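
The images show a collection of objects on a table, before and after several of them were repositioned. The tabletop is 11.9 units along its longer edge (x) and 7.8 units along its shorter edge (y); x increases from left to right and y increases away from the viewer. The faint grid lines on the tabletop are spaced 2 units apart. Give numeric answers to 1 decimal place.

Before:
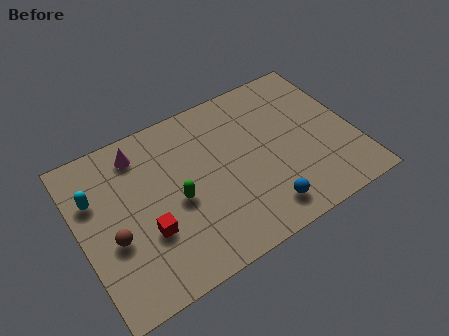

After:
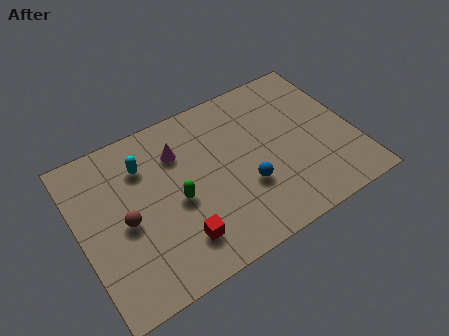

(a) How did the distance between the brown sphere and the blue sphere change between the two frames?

-1.3

The distance was about 6.5 in the first image and 5.2 in the second, so they moved 1.3 units closer together.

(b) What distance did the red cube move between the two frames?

1.6

The red cube was near (2.7, 2.7) before and (3.9, 1.7) after, so it travelled √(1.2² + 1.0²) ≈ 1.6 units.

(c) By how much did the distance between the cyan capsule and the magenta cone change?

-0.9

The distance was about 2.4 in the first image and 1.5 in the second, so they moved 0.9 units closer together.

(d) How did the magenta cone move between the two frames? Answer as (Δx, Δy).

(1.6, -0.8)

From the two frames, the magenta cone sits at roughly (2.9, 6.5) before and (4.5, 5.7) after.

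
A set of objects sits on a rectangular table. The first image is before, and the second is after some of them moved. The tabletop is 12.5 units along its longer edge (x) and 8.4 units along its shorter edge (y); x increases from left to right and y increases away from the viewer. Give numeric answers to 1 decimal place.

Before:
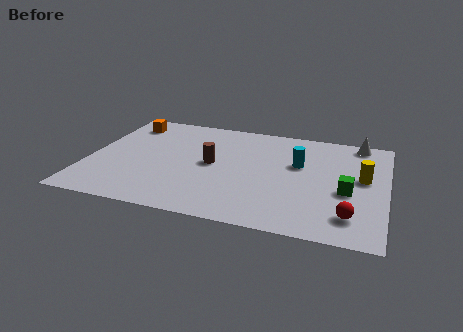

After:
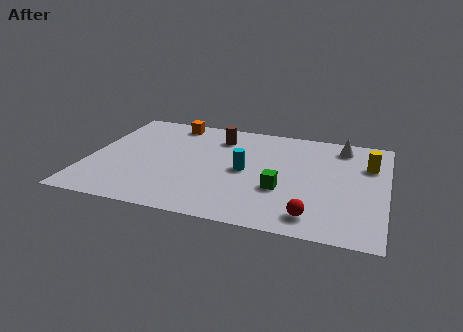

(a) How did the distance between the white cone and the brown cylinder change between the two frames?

-1.6

The distance was about 6.8 in the first image and 5.2 in the second, so they moved 1.6 units closer together.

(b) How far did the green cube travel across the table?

2.7

The green cube moved from about (10.9, 3.5) to (8.2, 3.0), a distance of √(2.7² + 0.5²) ≈ 2.7.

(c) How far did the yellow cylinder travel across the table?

1.1

From (11.5, 4.7) to (11.7, 5.8), the yellow cylinder covered √(0.2² + 1.1²) ≈ 1.1 units.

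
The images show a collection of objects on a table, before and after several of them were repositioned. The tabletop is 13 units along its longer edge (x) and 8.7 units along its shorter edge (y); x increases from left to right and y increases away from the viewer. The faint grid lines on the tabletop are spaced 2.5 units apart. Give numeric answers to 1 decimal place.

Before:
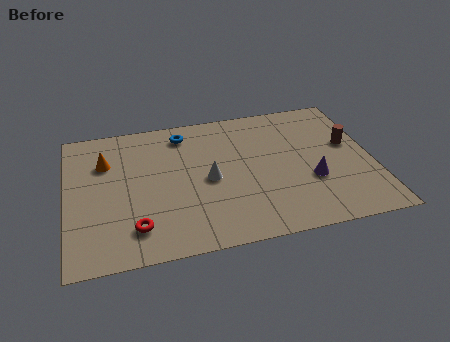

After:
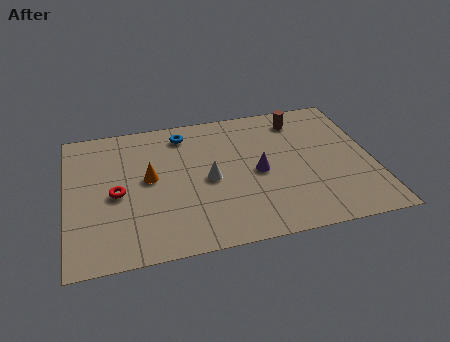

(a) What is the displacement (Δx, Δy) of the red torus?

(-0.7, 2.2)

From the two frames, the red torus sits at roughly (2.8, 1.8) before and (2.1, 4.0) after.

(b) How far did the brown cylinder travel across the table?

2.9

From (12.1, 5.1) to (10.1, 7.2), the brown cylinder covered √(2.0² + 2.1²) ≈ 2.9 units.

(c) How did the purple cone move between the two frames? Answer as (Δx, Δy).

(-2.2, 1.0)

The purple cone was at about (10.3, 3.1) and moved to about (8.1, 4.1).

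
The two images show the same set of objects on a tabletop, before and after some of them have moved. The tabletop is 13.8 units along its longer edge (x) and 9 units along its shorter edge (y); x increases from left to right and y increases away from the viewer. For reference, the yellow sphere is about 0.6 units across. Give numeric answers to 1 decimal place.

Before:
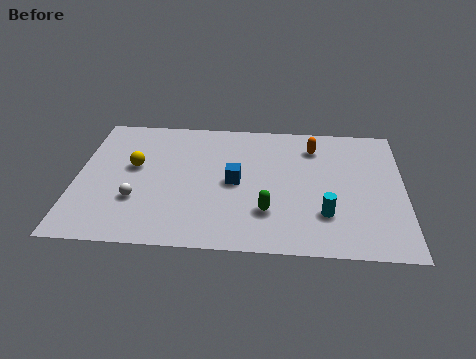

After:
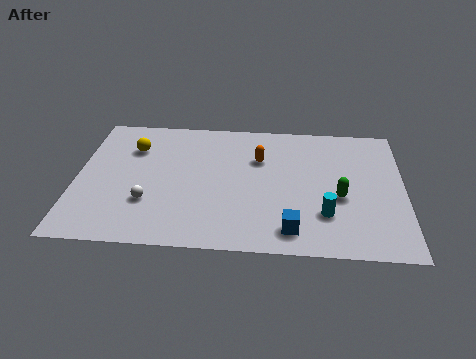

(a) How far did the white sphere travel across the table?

0.5

From (2.6, 2.9) to (3.1, 2.8), the white sphere covered √(0.5² + 0.1²) ≈ 0.5 units.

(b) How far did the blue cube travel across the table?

3.8

From (6.7, 4.4) to (9.1, 1.4), the blue cube covered √(2.4² + 3.0²) ≈ 3.8 units.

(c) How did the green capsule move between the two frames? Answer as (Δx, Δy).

(3.0, 1.2)

The green capsule was at about (8.1, 2.5) and moved to about (11.1, 3.7).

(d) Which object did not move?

the cyan cylinder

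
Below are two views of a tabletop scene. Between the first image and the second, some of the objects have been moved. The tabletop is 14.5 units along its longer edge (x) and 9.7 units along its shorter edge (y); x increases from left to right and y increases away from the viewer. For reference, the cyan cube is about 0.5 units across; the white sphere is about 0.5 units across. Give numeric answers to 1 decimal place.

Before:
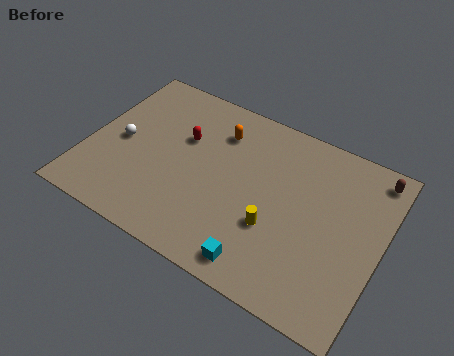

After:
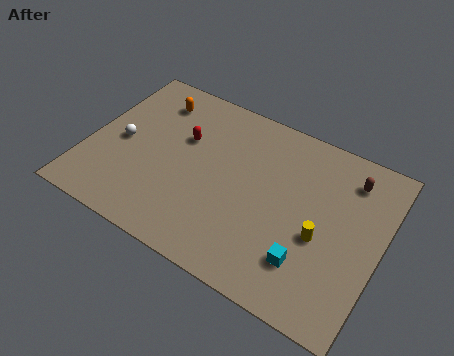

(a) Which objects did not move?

the white sphere and the red capsule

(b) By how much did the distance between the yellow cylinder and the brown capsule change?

-2.7

Before: roughly 6.6 units apart; after: 3.9. That's 2.7 units closer together.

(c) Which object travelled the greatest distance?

the orange capsule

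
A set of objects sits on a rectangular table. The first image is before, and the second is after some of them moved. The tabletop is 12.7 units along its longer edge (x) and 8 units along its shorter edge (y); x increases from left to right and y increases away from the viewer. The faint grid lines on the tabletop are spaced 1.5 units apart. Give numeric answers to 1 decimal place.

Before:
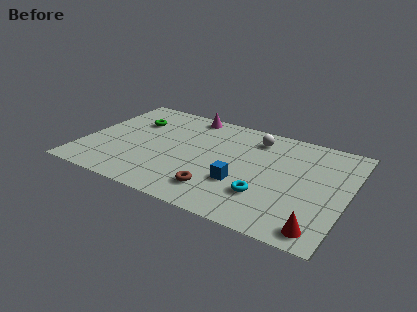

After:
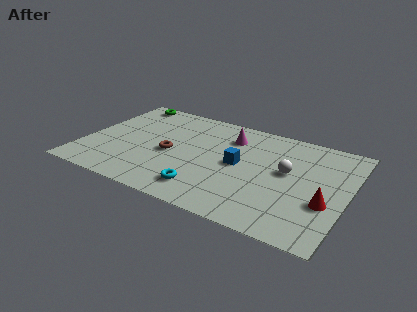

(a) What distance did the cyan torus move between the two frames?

2.9

The cyan torus was near (9.0, 2.3) before and (6.2, 1.5) after, so it travelled √(2.8² + 0.8²) ≈ 2.9 units.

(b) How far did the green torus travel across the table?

1.7

The green torus was near (2.1, 5.6) before and (1.4, 7.2) after, so it travelled √(0.7² + 1.6²) ≈ 1.7 units.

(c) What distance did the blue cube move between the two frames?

1.4

From (7.8, 2.7) to (7.5, 4.1), the blue cube covered √(0.3² + 1.4²) ≈ 1.4 units.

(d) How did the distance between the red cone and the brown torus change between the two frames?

+2.7

Before: roughly 4.9 units apart; after: 7.6. That's 2.7 units further apart.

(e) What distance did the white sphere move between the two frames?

2.7

From (8.0, 6.5) to (9.8, 4.5), the white sphere covered √(1.8² + 2.0²) ≈ 2.7 units.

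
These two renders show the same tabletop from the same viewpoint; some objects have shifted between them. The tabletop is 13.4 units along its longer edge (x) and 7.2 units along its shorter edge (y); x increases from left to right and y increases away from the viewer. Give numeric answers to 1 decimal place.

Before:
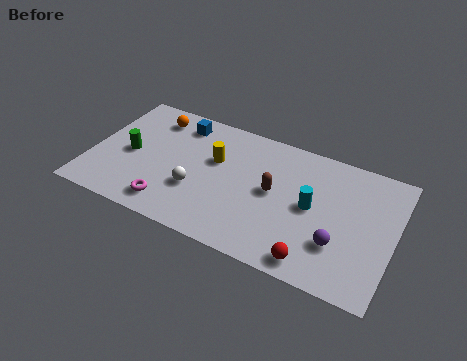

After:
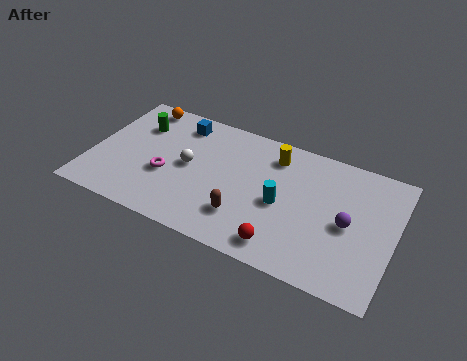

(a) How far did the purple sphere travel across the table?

1.2

From (11.1, 2.2) to (11.4, 3.4), the purple sphere covered √(0.3² + 1.2²) ≈ 1.2 units.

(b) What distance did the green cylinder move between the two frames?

1.8

The green cylinder moved from about (1.7, 3.4) to (1.8, 5.2), a distance of √(0.1² + 1.8²) ≈ 1.8.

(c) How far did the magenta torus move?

1.6

From (3.8, 1.2) to (3.4, 2.8), the magenta torus covered √(0.4² + 1.6²) ≈ 1.6 units.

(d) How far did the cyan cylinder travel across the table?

1.4

From (9.8, 3.7) to (8.5, 3.3), the cyan cylinder covered √(1.3² + 0.4²) ≈ 1.4 units.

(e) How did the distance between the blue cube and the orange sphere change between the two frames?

+0.7

The distance was about 1.2 in the first image and 1.9 in the second, so they moved 0.7 units further apart.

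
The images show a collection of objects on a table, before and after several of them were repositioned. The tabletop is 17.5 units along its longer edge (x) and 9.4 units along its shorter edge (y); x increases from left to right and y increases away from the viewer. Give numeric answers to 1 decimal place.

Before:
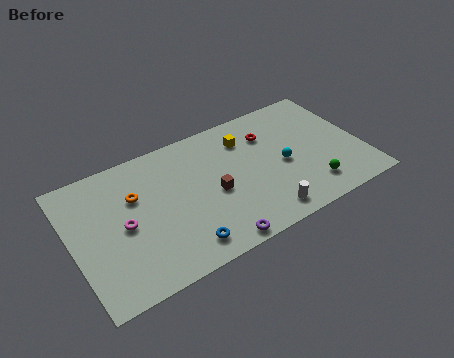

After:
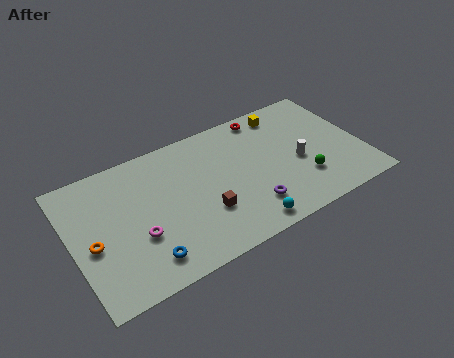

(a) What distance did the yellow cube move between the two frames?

2.8

The yellow cube was near (10.8, 7.2) before and (13.4, 8.1) after, so it travelled √(2.6² + 0.9²) ≈ 2.8 units.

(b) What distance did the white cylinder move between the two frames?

3.8

The white cylinder was near (11.0, 1.3) before and (13.6, 4.1) after, so it travelled √(2.6² + 2.8²) ≈ 3.8 units.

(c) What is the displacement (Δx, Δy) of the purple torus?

(2.4, 1.4)

The purple torus was at about (7.9, 0.8) and moved to about (10.3, 2.2).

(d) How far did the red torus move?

1.5

From (12.2, 6.9) to (12.2, 8.4), the red torus covered √(0.0² + 1.5²) ≈ 1.5 units.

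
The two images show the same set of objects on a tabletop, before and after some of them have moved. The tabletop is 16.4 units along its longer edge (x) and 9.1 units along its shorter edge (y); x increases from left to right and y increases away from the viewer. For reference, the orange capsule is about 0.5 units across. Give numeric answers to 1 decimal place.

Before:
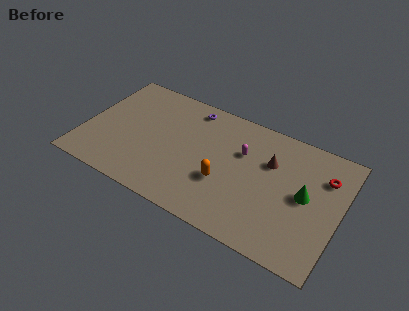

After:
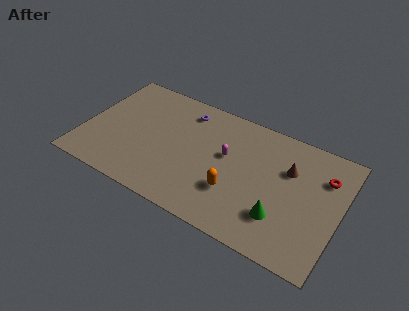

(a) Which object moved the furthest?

the green cone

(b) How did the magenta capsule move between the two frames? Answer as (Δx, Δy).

(-0.9, -0.7)

The magenta capsule was at about (10.0, 6.0) and moved to about (9.1, 5.3).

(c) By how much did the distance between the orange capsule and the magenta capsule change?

-0.3

Before: roughly 2.8 units apart; after: 2.5. That's 0.3 units closer together.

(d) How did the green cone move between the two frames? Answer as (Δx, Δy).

(-1.3, -2.2)

The green cone started near (14.2, 4.7) and ended near (12.9, 2.5).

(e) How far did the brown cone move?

1.2

The brown cone was near (11.8, 6.1) before and (13.0, 6.1) after, so it travelled √(1.2² + 0.0²) ≈ 1.2 units.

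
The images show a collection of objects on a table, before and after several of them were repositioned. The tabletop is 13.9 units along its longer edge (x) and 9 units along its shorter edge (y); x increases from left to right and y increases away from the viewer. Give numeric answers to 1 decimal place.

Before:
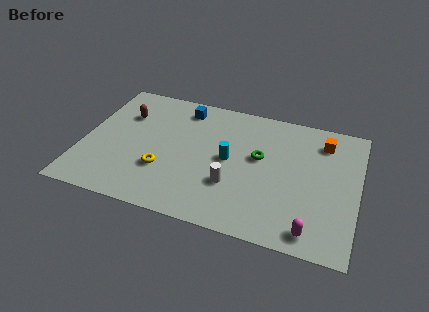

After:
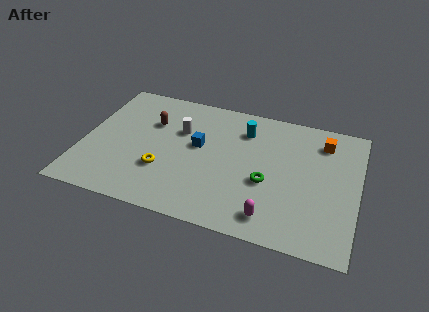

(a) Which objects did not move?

the orange cube and the yellow torus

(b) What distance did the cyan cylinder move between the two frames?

2.4

The cyan cylinder moved from about (7.4, 4.6) to (8.0, 6.9), a distance of √(0.6² + 2.3²) ≈ 2.4.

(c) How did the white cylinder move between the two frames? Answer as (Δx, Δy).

(-2.9, 3.0)

From the two frames, the white cylinder sits at roughly (7.7, 2.9) before and (4.8, 5.9) after.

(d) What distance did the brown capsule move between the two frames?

1.4

The brown capsule was near (1.9, 6.3) before and (3.3, 6.1) after, so it travelled √(1.4² + 0.2²) ≈ 1.4 units.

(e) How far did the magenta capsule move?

2.0

The magenta capsule was near (11.8, 1.1) before and (9.8, 1.4) after, so it travelled √(2.0² + 0.3²) ≈ 2.0 units.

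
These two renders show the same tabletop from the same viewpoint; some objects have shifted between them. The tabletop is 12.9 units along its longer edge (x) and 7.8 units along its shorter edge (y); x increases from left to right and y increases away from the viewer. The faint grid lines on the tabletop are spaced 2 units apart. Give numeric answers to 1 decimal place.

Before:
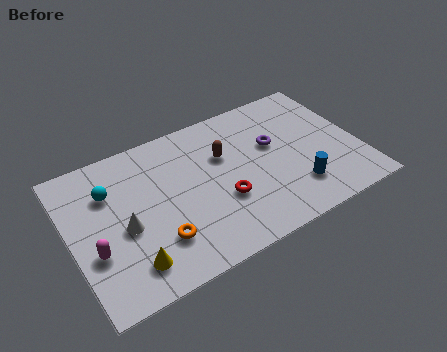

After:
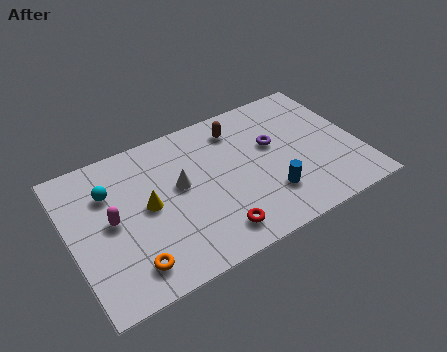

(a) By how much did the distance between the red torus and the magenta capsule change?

-0.7

Before: roughly 5.7 units apart; after: 5.0. That's 0.7 units closer together.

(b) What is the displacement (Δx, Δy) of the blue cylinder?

(-1.2, 0.2)

From the two frames, the blue cylinder sits at roughly (9.8, 1.9) before and (8.6, 2.1) after.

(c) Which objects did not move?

the purple torus and the cyan sphere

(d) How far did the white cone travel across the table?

2.8

From (2.3, 3.4) to (4.9, 4.4), the white cone covered √(2.6² + 1.0²) ≈ 2.8 units.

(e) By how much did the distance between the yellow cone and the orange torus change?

+1.4

They were about 1.4 units apart before and 2.8 after — 1.4 units further apart.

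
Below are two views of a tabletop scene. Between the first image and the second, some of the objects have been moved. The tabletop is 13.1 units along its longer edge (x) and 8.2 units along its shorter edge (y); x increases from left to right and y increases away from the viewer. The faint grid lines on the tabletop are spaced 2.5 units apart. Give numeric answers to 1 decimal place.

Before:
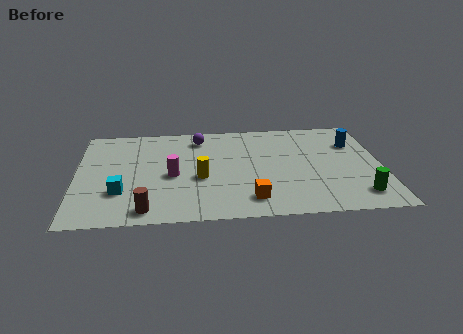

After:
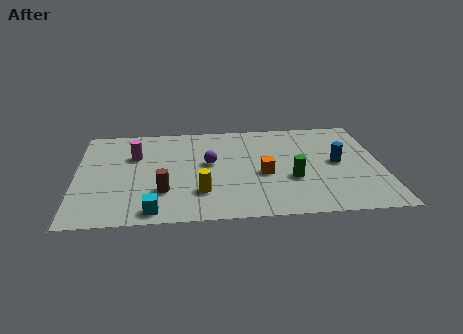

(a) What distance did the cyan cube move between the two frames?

2.1

The cyan cube moved from about (1.9, 2.5) to (3.3, 0.9), a distance of √(1.4² + 1.6²) ≈ 2.1.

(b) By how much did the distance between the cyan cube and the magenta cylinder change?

+2.2

They were about 2.5 units apart before and 4.7 after — 2.2 units further apart.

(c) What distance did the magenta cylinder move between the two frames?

2.4

From (4.1, 3.7) to (2.5, 5.5), the magenta cylinder covered √(1.6² + 1.8²) ≈ 2.4 units.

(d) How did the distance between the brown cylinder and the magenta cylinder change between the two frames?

+0.4

Before: roughly 2.9 units apart; after: 3.3. That's 0.4 units further apart.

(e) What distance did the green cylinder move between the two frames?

3.2

From (12.0, 1.5) to (9.2, 3.0), the green cylinder covered √(2.8² + 1.5²) ≈ 3.2 units.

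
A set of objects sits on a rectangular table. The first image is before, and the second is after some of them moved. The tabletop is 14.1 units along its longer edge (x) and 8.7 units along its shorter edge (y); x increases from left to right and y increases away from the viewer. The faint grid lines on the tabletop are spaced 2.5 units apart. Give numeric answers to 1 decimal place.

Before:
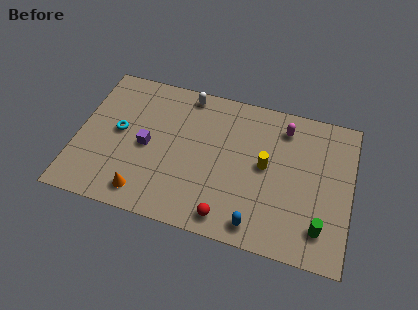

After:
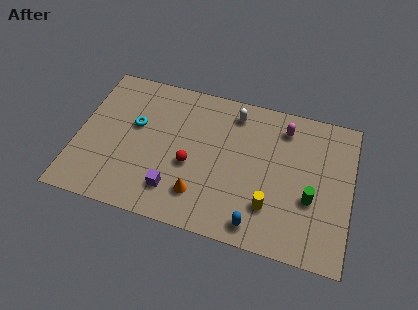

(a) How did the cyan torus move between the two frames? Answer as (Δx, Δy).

(0.8, 0.6)

From the two frames, the cyan torus sits at roughly (2.1, 4.6) before and (2.9, 5.2) after.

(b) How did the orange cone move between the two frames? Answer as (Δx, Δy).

(2.8, 0.7)

The orange cone was at about (3.7, 1.3) and moved to about (6.5, 2.0).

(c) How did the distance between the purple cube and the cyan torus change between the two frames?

+2.4

They were about 1.6 units apart before and 4.0 after — 2.4 units further apart.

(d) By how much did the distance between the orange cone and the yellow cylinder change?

-3.2

Before: roughly 6.8 units apart; after: 3.6. That's 3.2 units closer together.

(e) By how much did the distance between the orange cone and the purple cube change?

-1.5

Before: roughly 2.8 units apart; after: 1.3. That's 1.5 units closer together.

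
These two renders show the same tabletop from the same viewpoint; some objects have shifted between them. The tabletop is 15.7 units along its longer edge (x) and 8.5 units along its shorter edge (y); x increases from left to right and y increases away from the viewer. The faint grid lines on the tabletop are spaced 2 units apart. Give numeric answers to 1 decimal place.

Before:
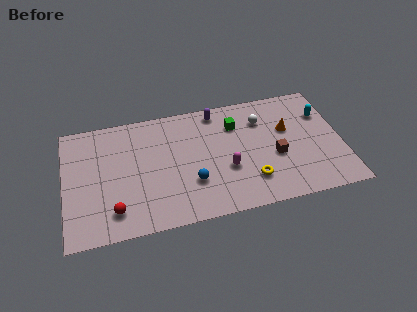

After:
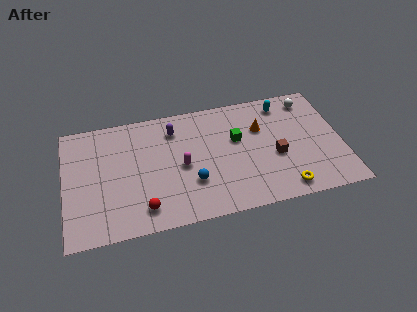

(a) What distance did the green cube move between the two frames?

1.1

The green cube was near (9.8, 6.3) before and (9.8, 5.2) after, so it travelled √(0.0² + 1.1²) ≈ 1.1 units.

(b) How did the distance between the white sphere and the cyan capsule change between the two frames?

-2.0

They were about 3.5 units apart before and 1.5 after — 2.0 units closer together.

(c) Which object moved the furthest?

the white sphere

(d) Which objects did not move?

the blue sphere and the brown cube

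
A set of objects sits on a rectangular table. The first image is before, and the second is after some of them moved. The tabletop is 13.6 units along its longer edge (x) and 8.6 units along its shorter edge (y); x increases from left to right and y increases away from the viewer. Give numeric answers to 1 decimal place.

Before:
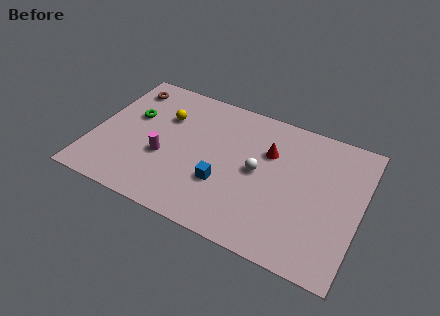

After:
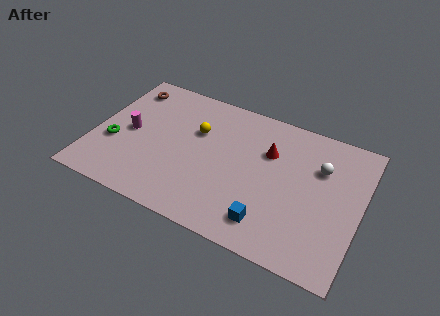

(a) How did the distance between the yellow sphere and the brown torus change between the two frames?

+1.7

Before: roughly 2.5 units apart; after: 4.2. That's 1.7 units further apart.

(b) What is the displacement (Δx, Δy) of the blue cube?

(2.5, -1.3)

The blue cube started near (6.8, 2.9) and ended near (9.3, 1.6).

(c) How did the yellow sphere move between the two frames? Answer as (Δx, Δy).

(1.7, -0.3)

The yellow sphere started near (3.4, 5.9) and ended near (5.1, 5.6).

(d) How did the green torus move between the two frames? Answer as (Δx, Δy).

(-0.7, -2.1)

From the two frames, the green torus sits at roughly (1.8, 5.3) before and (1.1, 3.2) after.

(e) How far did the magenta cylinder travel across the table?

2.1

From (3.7, 3.3) to (1.8, 4.2), the magenta cylinder covered √(1.9² + 0.9²) ≈ 2.1 units.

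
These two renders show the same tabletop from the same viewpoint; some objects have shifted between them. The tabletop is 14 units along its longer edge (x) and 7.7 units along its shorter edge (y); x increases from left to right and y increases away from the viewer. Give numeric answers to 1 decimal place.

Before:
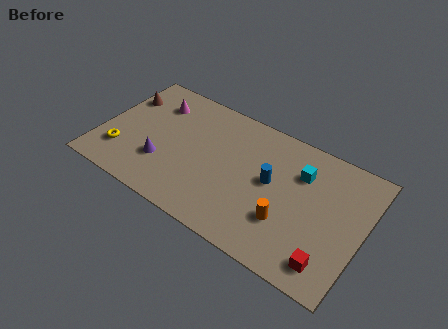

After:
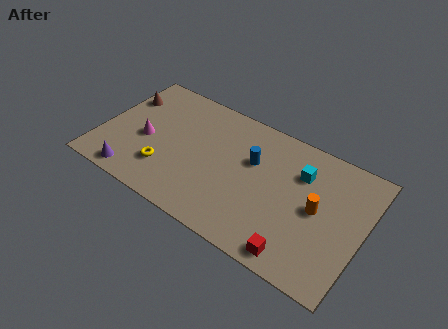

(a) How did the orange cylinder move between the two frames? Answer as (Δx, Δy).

(1.4, 1.5)

The orange cylinder started near (10.2, 2.4) and ended near (11.6, 3.9).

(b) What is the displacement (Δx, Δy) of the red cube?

(-1.6, -0.4)

The red cube was at about (12.6, 1.3) and moved to about (11.0, 0.9).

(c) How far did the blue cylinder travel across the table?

1.3

The blue cylinder was near (9.1, 4.2) before and (8.0, 4.9) after, so it travelled √(1.1² + 0.7²) ≈ 1.3 units.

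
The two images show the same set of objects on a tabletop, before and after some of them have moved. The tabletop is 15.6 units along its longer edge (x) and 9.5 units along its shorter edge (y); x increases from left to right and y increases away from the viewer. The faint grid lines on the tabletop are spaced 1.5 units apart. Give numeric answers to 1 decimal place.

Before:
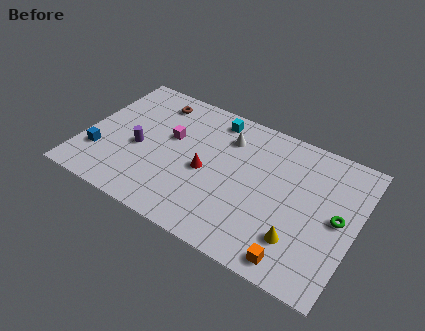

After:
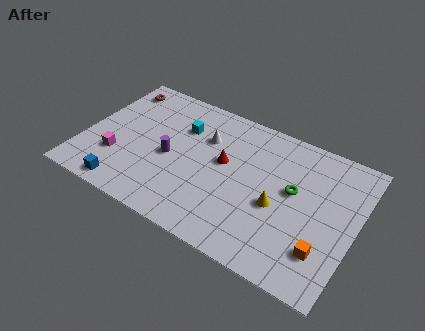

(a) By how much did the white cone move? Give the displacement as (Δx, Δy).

(-1.2, -0.6)

The white cone started near (7.9, 7.2) and ended near (6.7, 6.6).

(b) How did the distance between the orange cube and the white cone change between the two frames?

+0.7

The distance was about 7.8 in the first image and 8.5 in the second, so they moved 0.7 units further apart.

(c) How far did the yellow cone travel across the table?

2.1

The yellow cone moved from about (12.7, 2.4) to (11.3, 4.0), a distance of √(1.4² + 1.6²) ≈ 2.1.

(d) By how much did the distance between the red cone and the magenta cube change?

+3.7

The distance was about 2.7 in the first image and 6.4 in the second, so they moved 3.7 units further apart.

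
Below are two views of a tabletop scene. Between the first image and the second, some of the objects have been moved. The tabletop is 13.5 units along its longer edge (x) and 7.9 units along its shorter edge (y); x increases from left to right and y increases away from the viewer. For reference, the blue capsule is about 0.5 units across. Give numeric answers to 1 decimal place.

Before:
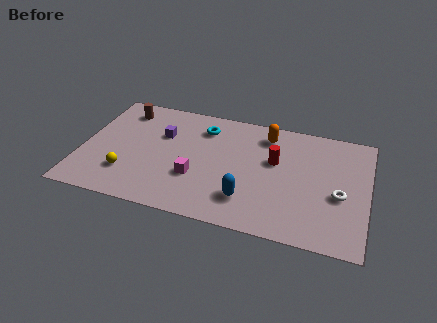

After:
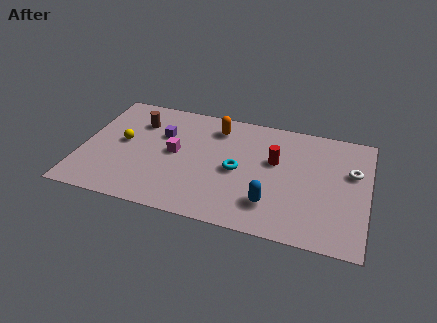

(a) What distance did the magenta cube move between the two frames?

1.8

From (5.5, 2.7) to (4.4, 4.1), the magenta cube covered √(1.1² + 1.4²) ≈ 1.8 units.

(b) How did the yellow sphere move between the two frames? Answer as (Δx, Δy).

(-0.4, 2.1)

From the two frames, the yellow sphere sits at roughly (2.3, 2.1) before and (1.9, 4.2) after.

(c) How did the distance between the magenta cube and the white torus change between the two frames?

+1.6

They were about 6.7 units apart before and 8.3 after — 1.6 units further apart.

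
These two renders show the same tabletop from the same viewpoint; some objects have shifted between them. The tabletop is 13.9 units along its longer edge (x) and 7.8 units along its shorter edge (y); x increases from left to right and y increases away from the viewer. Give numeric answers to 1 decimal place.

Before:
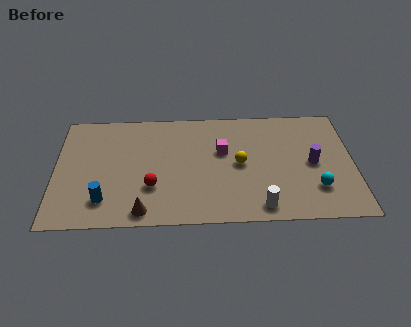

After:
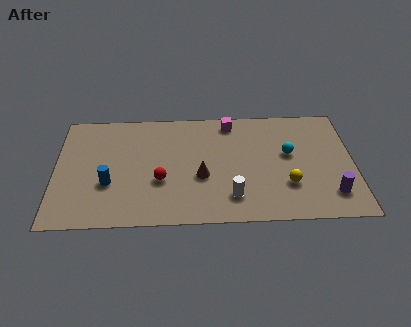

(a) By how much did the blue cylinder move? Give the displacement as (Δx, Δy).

(0.2, 1.1)

From the two frames, the blue cylinder sits at roughly (2.3, 1.7) before and (2.5, 2.8) after.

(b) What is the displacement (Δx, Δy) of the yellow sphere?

(2.2, -1.5)

The yellow sphere started near (8.6, 3.9) and ended near (10.8, 2.4).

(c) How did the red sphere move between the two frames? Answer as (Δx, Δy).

(0.4, 0.4)

The red sphere was at about (4.5, 2.5) and moved to about (4.9, 2.9).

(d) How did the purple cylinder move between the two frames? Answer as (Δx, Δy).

(0.8, -2.1)

The purple cylinder started near (12.0, 3.8) and ended near (12.8, 1.7).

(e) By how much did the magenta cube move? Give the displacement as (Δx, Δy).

(0.4, 2.0)

The magenta cube was at about (7.8, 4.8) and moved to about (8.2, 6.8).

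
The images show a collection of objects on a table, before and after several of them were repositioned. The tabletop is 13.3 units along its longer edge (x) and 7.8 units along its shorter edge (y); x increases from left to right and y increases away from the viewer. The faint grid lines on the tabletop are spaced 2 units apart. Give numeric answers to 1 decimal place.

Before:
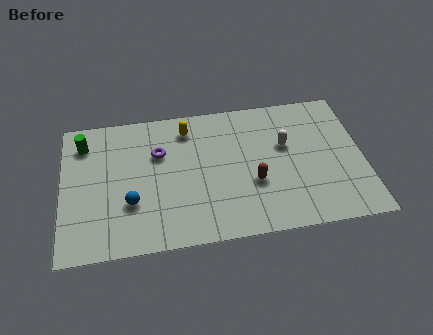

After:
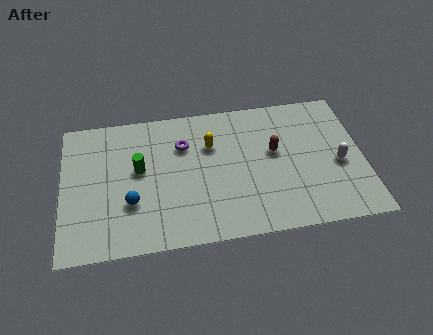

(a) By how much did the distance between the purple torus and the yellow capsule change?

-0.6

They were about 1.8 units apart before and 1.2 after — 0.6 units closer together.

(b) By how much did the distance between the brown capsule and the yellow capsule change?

-1.6

They were about 4.5 units apart before and 2.9 after — 1.6 units closer together.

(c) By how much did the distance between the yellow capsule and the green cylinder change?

-1.3

Before: roughly 4.6 units apart; after: 3.3. That's 1.3 units closer together.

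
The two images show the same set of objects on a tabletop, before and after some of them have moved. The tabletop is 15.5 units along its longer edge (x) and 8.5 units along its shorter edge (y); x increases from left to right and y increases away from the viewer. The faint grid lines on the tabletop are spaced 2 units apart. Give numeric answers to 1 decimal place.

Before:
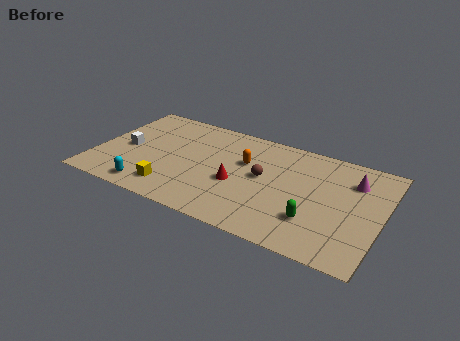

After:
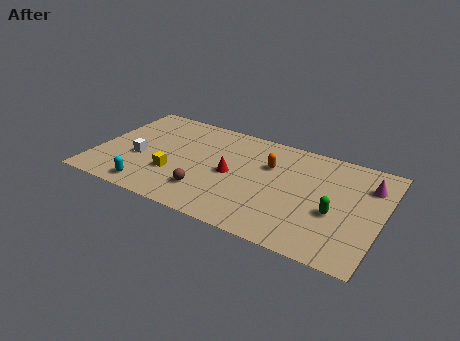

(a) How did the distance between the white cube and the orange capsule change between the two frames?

+0.7

They were about 6.6 units apart before and 7.3 after — 0.7 units further apart.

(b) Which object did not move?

the cyan capsule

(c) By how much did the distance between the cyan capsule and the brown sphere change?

-3.6

Before: roughly 6.8 units apart; after: 3.2. That's 3.6 units closer together.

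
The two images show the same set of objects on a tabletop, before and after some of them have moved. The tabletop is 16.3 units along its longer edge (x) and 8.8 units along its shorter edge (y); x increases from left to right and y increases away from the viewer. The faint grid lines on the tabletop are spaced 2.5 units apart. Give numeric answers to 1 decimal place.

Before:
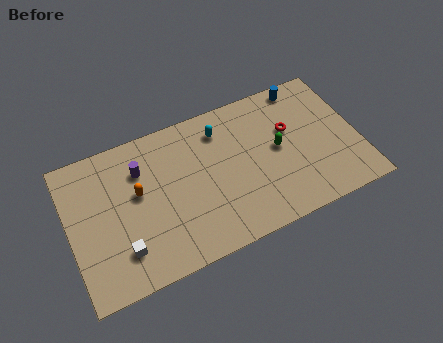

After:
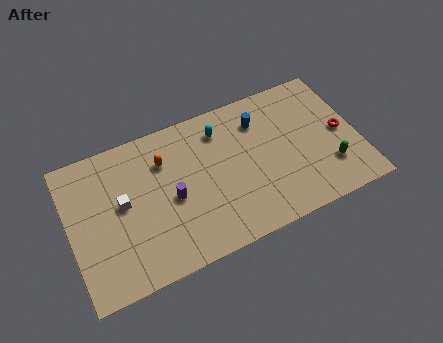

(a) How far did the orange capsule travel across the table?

2.1

From (3.9, 5.1) to (5.5, 6.4), the orange capsule covered √(1.6² + 1.3²) ≈ 2.1 units.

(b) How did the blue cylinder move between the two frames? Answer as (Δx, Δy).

(-2.7, -1.2)

The blue cylinder started near (13.7, 7.9) and ended near (11.0, 6.7).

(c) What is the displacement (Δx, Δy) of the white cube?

(0.3, 2.7)

The white cube was at about (2.7, 2.1) and moved to about (3.0, 4.8).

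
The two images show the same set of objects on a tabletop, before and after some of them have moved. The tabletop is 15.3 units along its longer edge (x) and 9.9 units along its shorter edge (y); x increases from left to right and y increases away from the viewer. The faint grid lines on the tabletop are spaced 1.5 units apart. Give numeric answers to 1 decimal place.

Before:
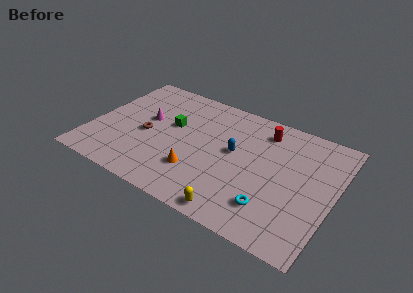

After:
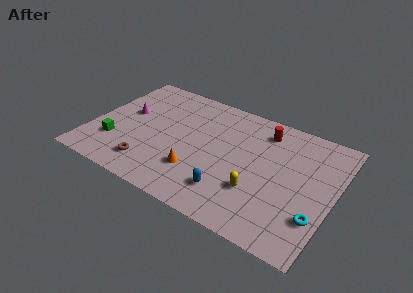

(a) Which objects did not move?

the orange cone and the red cylinder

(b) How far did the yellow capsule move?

2.4

The yellow capsule was near (9.8, 0.9) before and (10.8, 3.1) after, so it travelled √(1.0² + 2.2²) ≈ 2.4 units.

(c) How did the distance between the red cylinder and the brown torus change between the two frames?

+1.0

The distance was about 7.9 in the first image and 8.9 in the second, so they moved 1.0 units further apart.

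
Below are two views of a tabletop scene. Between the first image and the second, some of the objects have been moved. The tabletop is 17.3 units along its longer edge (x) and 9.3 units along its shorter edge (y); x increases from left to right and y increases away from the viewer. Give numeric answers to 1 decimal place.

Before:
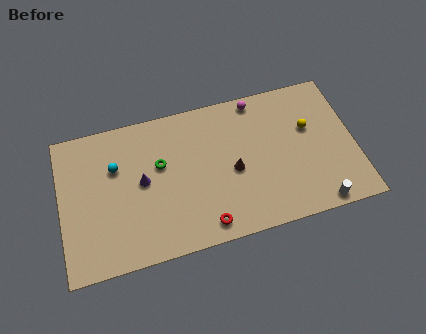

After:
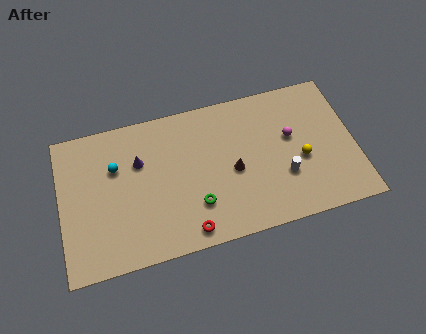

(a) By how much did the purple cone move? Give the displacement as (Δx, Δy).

(-0.1, 1.3)

From the two frames, the purple cone sits at roughly (4.8, 4.9) before and (4.7, 6.2) after.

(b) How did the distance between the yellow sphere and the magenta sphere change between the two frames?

-2.2

The distance was about 3.9 in the first image and 1.7 in the second, so they moved 2.2 units closer together.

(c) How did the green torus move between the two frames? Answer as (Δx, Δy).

(1.9, -3.1)

From the two frames, the green torus sits at roughly (5.9, 5.7) before and (7.8, 2.6) after.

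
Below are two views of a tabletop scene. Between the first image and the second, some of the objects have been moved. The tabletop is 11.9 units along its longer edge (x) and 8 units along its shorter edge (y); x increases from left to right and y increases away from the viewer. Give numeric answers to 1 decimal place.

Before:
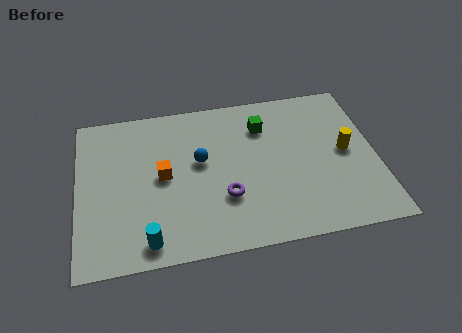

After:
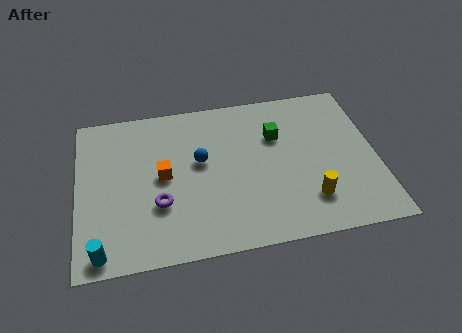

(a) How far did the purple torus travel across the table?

2.6

The purple torus moved from about (5.8, 2.6) to (3.2, 2.7), a distance of √(2.6² + 0.1²) ≈ 2.6.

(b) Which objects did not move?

the blue sphere and the orange cube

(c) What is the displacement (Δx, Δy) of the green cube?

(0.5, -0.6)

From the two frames, the green cube sits at roughly (7.5, 6.0) before and (8.0, 5.4) after.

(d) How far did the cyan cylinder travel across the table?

1.8

The cyan cylinder was near (2.7, 1.0) before and (0.9, 0.8) after, so it travelled √(1.8² + 0.2²) ≈ 1.8 units.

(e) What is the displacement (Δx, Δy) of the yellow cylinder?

(-1.6, -2.2)

The yellow cylinder was at about (10.7, 4.1) and moved to about (9.1, 1.9).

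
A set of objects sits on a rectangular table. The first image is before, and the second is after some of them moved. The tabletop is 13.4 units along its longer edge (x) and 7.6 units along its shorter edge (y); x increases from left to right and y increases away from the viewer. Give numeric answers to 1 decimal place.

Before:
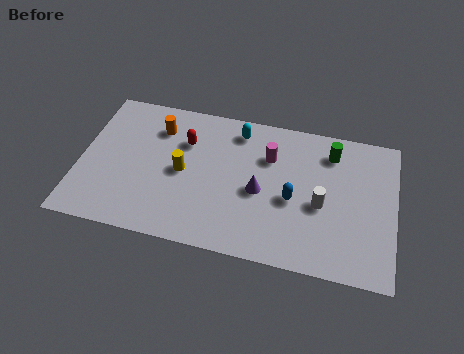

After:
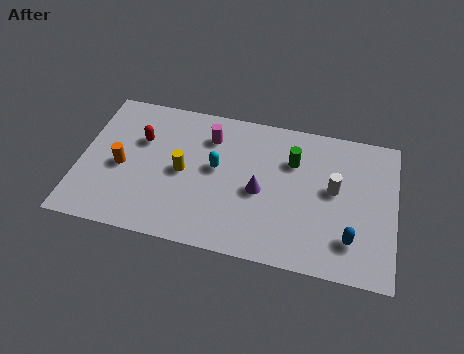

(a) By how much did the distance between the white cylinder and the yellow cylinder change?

+0.5

They were about 5.9 units apart before and 6.4 after — 0.5 units further apart.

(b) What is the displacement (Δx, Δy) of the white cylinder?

(0.5, 0.9)

The white cylinder started near (10.3, 3.3) and ended near (10.8, 4.2).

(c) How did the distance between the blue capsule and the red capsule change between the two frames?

+4.5

Before: roughly 5.1 units apart; after: 9.6. That's 4.5 units further apart.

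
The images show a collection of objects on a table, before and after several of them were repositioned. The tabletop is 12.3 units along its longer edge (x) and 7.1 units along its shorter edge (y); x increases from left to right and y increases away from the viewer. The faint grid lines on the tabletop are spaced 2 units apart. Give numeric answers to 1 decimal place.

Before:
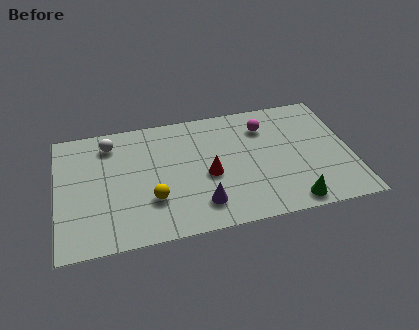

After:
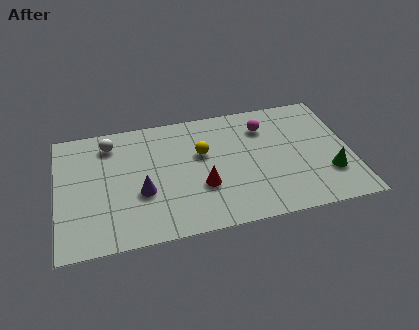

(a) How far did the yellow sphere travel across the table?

3.1

From (3.9, 2.2) to (6.1, 4.4), the yellow sphere covered √(2.2² + 2.2²) ≈ 3.1 units.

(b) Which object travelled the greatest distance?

the yellow sphere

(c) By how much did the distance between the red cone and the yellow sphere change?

-0.7

The distance was about 2.6 in the first image and 1.9 in the second, so they moved 0.7 units closer together.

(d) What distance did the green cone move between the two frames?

2.1

The green cone was near (9.6, 0.8) before and (11.3, 2.1) after, so it travelled √(1.7² + 1.3²) ≈ 2.1 units.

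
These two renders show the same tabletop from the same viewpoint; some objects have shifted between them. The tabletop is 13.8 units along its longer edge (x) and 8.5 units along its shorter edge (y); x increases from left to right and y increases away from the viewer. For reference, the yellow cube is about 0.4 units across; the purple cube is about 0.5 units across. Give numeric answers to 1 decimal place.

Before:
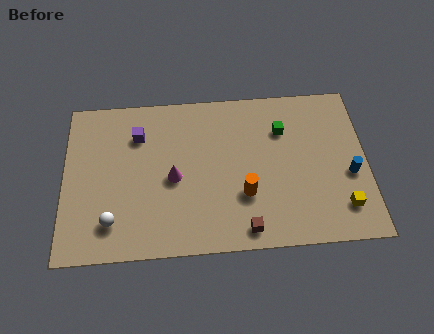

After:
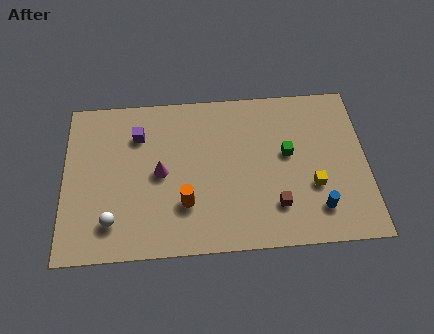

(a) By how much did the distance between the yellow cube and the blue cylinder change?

-0.5

Before: roughly 1.7 units apart; after: 1.2. That's 0.5 units closer together.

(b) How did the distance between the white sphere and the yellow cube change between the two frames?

-1.2

The distance was about 10.4 in the first image and 9.2 in the second, so they moved 1.2 units closer together.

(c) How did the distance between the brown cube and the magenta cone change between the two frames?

+1.3

Before: roughly 4.3 units apart; after: 5.6. That's 1.3 units further apart.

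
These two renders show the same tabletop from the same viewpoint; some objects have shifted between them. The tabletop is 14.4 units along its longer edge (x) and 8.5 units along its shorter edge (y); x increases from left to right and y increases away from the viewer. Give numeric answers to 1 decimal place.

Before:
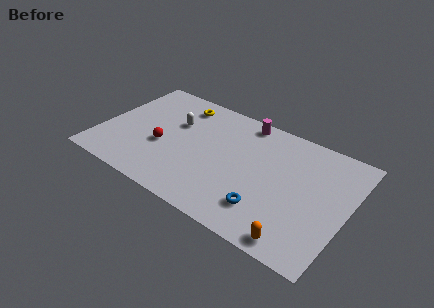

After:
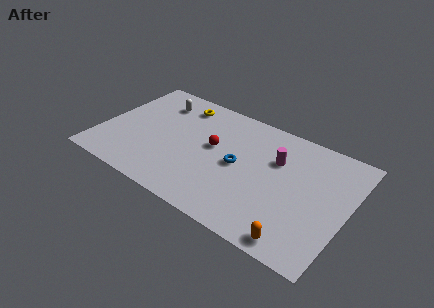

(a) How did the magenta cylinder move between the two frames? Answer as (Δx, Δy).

(2.2, -1.9)

The magenta cylinder was at about (7.9, 7.6) and moved to about (10.1, 5.7).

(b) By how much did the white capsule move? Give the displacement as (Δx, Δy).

(-1.3, 1.2)

The white capsule started near (4.1, 5.5) and ended near (2.8, 6.7).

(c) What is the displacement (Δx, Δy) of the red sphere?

(2.8, 1.4)

From the two frames, the red sphere sits at roughly (3.7, 3.4) before and (6.5, 4.8) after.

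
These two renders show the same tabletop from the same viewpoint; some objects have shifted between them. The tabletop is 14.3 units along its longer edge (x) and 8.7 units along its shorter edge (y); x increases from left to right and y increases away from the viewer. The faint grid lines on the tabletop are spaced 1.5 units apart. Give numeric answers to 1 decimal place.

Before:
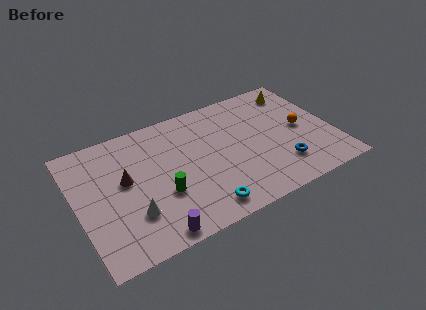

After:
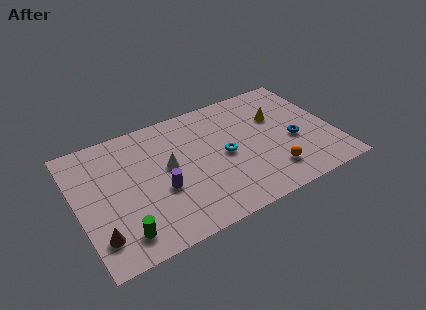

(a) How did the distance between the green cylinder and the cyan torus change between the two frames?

+3.9

They were about 2.8 units apart before and 6.7 after — 3.9 units further apart.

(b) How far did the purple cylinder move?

2.7

The purple cylinder moved from about (3.7, 0.8) to (4.5, 3.4), a distance of √(0.8² + 2.6²) ≈ 2.7.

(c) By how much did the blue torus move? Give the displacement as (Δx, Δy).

(0.9, 1.5)

The blue torus started near (11.1, 2.1) and ended near (12.0, 3.6).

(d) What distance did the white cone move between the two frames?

3.3

The white cone moved from about (2.8, 2.5) to (5.1, 4.8), a distance of √(2.3² + 2.3²) ≈ 3.3.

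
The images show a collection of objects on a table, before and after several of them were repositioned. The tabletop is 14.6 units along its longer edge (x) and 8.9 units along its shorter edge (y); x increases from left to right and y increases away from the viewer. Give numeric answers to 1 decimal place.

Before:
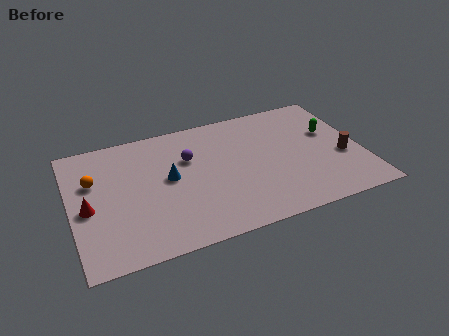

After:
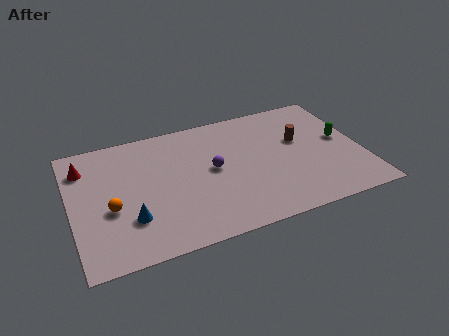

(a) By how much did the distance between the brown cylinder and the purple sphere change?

-3.4

They were about 8.0 units apart before and 4.6 after — 3.4 units closer together.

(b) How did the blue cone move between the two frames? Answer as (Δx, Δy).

(-2.1, -2.2)

The blue cone started near (4.9, 4.8) and ended near (2.8, 2.6).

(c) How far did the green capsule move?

0.9

The green capsule was near (13.2, 5.5) before and (13.7, 4.8) after, so it travelled √(0.5² + 0.7²) ≈ 0.9 units.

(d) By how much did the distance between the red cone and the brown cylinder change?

-1.9

The distance was about 12.8 in the first image and 10.9 in the second, so they moved 1.9 units closer together.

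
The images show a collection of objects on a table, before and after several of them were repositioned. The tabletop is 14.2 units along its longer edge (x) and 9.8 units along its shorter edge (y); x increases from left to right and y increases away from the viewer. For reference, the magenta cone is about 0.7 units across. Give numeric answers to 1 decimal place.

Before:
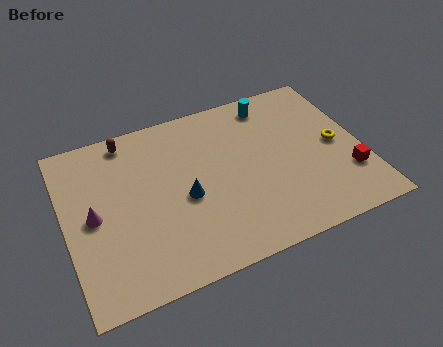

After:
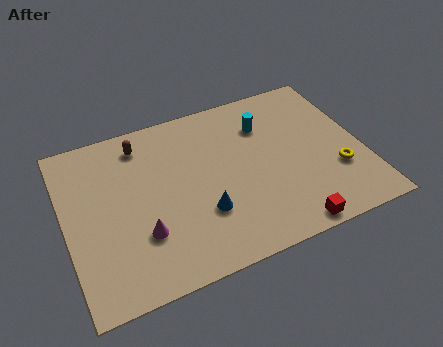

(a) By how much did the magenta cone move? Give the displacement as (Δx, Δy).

(2.1, -1.8)

From the two frames, the magenta cone sits at roughly (1.3, 4.8) before and (3.4, 3.0) after.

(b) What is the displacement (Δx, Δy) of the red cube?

(-3.2, -2.0)

From the two frames, the red cube sits at roughly (13.3, 2.8) before and (10.1, 0.8) after.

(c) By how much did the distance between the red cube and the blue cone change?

-3.4

Before: roughly 7.8 units apart; after: 4.4. That's 3.4 units closer together.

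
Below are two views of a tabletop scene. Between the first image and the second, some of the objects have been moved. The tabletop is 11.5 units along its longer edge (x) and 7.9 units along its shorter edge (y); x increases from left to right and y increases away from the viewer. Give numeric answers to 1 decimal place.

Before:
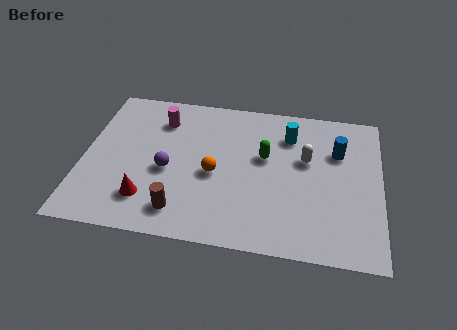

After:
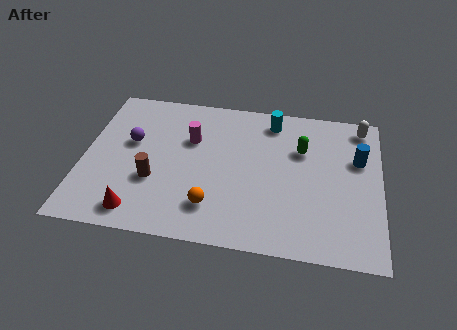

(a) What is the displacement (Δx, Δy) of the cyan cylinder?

(-0.7, 0.7)

The cyan cylinder was at about (7.9, 6.0) and moved to about (7.2, 6.7).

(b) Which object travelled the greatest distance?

the white capsule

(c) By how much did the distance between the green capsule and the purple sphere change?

+2.7

The distance was about 3.9 in the first image and 6.6 in the second, so they moved 2.7 units further apart.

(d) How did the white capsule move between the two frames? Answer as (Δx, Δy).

(2.1, 2.1)

From the two frames, the white capsule sits at roughly (8.6, 4.8) before and (10.7, 6.9) after.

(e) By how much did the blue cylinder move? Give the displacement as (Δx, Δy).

(0.8, -0.3)

From the two frames, the blue cylinder sits at roughly (9.8, 5.4) before and (10.6, 5.1) after.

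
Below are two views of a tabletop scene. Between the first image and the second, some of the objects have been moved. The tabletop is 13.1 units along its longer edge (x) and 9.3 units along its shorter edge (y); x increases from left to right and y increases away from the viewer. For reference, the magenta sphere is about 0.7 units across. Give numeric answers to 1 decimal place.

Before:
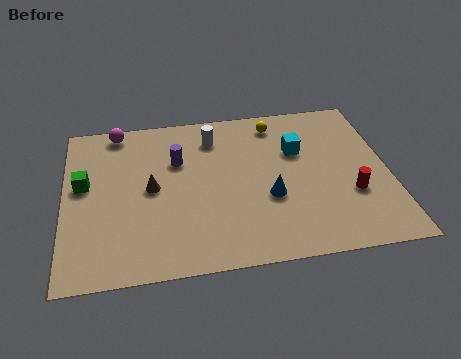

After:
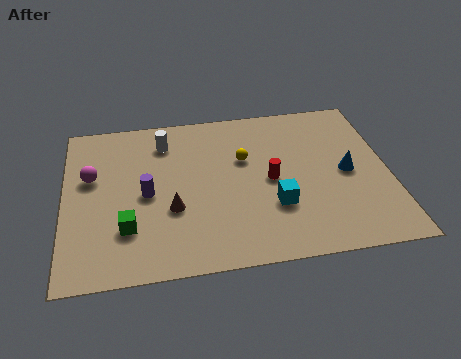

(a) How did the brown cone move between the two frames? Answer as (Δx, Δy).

(0.8, -1.3)

From the two frames, the brown cone sits at roughly (3.5, 4.7) before and (4.3, 3.4) after.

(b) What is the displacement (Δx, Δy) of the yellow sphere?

(-1.4, -2.0)

From the two frames, the yellow sphere sits at roughly (8.7, 7.9) before and (7.3, 5.9) after.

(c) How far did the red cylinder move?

3.5

The red cylinder was near (11.5, 3.2) before and (8.3, 4.5) after, so it travelled √(3.2² + 1.3²) ≈ 3.5 units.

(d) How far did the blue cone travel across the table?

3.4

The blue cone was near (8.2, 3.5) before and (11.4, 4.5) after, so it travelled √(3.2² + 1.0²) ≈ 3.4 units.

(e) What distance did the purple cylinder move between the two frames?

2.2

The purple cylinder was near (4.6, 6.2) before and (3.3, 4.4) after, so it travelled √(1.3² + 1.8²) ≈ 2.2 units.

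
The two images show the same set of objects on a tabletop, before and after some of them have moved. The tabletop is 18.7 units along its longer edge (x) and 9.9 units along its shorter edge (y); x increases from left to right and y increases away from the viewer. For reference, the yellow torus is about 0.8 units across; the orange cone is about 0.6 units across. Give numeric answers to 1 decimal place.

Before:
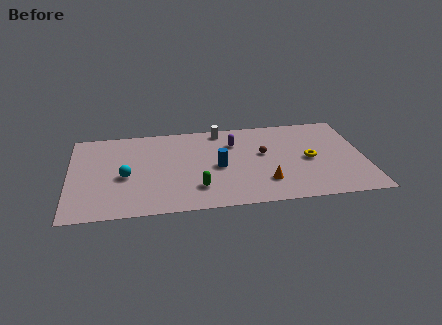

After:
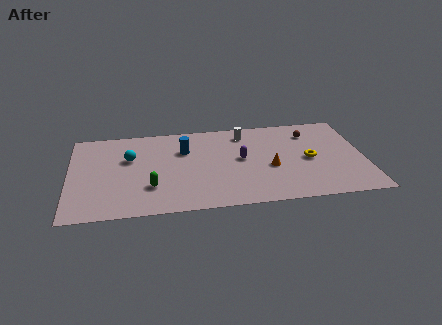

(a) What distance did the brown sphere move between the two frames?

3.7

The brown sphere moved from about (12.3, 5.7) to (15.4, 7.7), a distance of √(3.1² + 2.0²) ≈ 3.7.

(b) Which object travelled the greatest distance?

the brown sphere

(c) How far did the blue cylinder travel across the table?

3.0

The blue cylinder moved from about (9.4, 4.6) to (7.3, 6.8), a distance of √(2.1² + 2.2²) ≈ 3.0.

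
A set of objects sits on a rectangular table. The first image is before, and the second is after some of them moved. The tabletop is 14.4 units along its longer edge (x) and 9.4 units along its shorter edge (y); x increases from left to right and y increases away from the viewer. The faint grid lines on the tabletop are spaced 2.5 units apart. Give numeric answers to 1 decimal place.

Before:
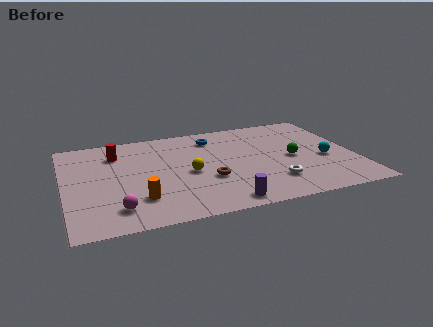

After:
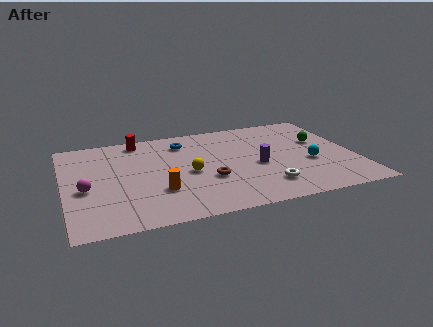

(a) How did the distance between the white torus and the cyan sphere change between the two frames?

-0.3

They were about 3.2 units apart before and 2.9 after — 0.3 units closer together.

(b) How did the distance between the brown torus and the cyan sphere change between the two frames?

-0.8

The distance was about 5.9 in the first image and 5.1 in the second, so they moved 0.8 units closer together.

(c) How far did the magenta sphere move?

2.6

From (2.4, 1.8) to (1.0, 4.0), the magenta sphere covered √(1.4² + 2.2²) ≈ 2.6 units.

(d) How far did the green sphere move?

2.1

From (11.3, 4.4) to (12.9, 5.8), the green sphere covered √(1.6² + 1.4²) ≈ 2.1 units.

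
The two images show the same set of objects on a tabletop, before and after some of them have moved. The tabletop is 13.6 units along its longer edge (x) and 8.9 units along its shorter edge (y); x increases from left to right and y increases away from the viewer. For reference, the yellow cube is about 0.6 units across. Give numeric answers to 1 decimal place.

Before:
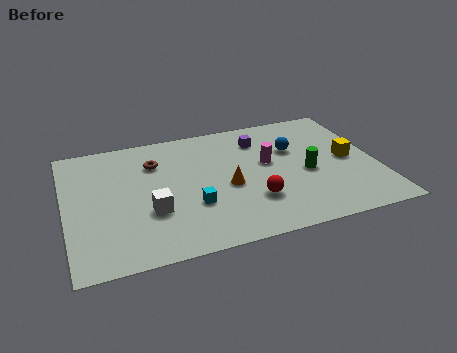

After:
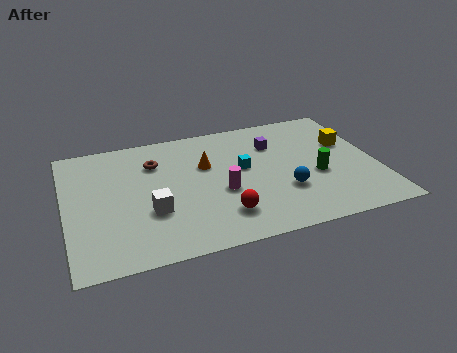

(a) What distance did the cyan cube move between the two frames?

3.1

The cyan cube moved from about (5.4, 3.0) to (7.8, 5.0), a distance of √(2.4² + 2.0²) ≈ 3.1.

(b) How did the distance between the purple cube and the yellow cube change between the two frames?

-1.2

The distance was about 4.5 in the first image and 3.3 in the second, so they moved 1.2 units closer together.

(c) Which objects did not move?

the white cube and the brown torus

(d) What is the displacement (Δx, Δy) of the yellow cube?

(0.1, 1.2)

The yellow cube started near (12.4, 4.4) and ended near (12.5, 5.6).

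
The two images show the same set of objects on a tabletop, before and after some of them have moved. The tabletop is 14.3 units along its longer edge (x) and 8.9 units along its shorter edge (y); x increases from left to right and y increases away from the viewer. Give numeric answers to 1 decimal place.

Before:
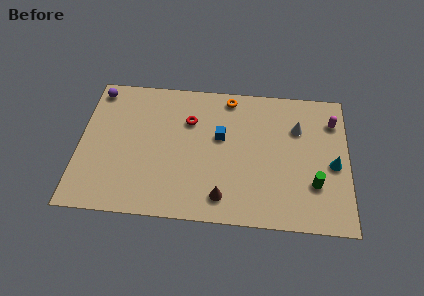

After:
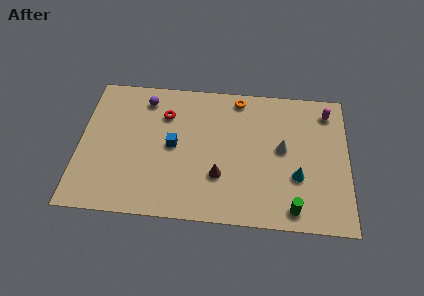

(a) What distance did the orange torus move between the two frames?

0.5

From (7.9, 7.9) to (8.4, 7.9), the orange torus covered √(0.5² + 0.0²) ≈ 0.5 units.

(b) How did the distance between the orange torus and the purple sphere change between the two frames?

-2.1

Before: roughly 7.1 units apart; after: 5.0. That's 2.1 units closer together.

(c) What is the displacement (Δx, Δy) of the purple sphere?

(2.6, -0.4)

From the two frames, the purple sphere sits at roughly (0.8, 7.8) before and (3.4, 7.4) after.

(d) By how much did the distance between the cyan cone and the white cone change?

-1.0

They were about 2.9 units apart before and 1.9 after — 1.0 units closer together.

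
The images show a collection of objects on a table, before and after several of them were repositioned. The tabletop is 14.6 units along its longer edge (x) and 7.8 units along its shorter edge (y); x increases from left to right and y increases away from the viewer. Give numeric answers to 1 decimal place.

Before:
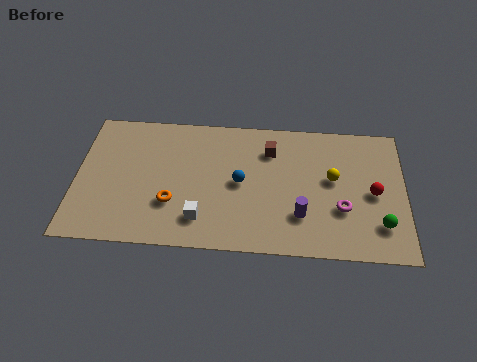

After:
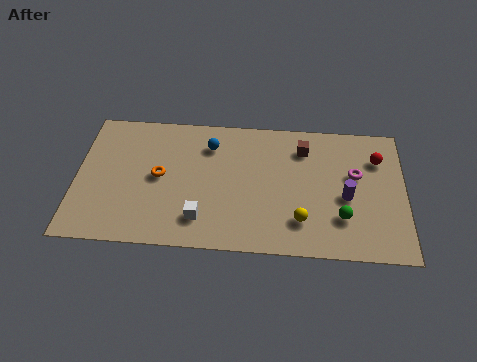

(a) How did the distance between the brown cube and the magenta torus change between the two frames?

-1.8

They were about 4.5 units apart before and 2.7 after — 1.8 units closer together.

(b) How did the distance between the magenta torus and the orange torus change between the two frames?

+1.2

They were about 7.5 units apart before and 8.7 after — 1.2 units further apart.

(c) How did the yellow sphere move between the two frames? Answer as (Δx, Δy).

(-1.4, -2.5)

The yellow sphere started near (11.4, 4.4) and ended near (10.0, 1.9).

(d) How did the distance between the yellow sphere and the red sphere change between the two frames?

+3.2

They were about 1.9 units apart before and 5.1 after — 3.2 units further apart.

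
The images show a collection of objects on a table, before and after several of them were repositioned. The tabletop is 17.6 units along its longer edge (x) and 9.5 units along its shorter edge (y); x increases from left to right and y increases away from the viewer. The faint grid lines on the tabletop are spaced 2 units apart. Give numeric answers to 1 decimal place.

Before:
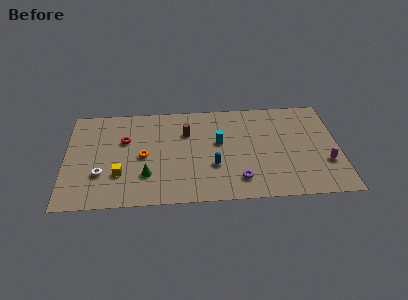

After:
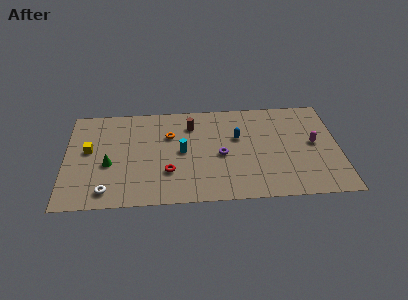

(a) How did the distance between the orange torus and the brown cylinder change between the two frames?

-1.8

Before: roughly 3.5 units apart; after: 1.7. That's 1.8 units closer together.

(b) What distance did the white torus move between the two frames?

1.6

The white torus moved from about (2.3, 3.0) to (2.7, 1.4), a distance of √(0.4² + 1.6²) ≈ 1.6.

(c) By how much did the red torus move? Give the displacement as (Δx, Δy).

(2.8, -3.2)

The red torus started near (3.8, 6.1) and ended near (6.6, 2.9).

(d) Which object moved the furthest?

the red torus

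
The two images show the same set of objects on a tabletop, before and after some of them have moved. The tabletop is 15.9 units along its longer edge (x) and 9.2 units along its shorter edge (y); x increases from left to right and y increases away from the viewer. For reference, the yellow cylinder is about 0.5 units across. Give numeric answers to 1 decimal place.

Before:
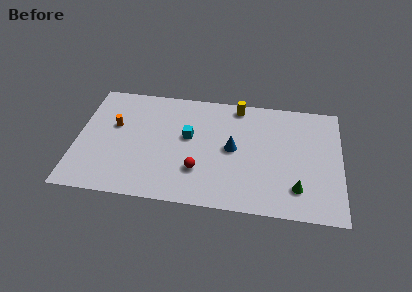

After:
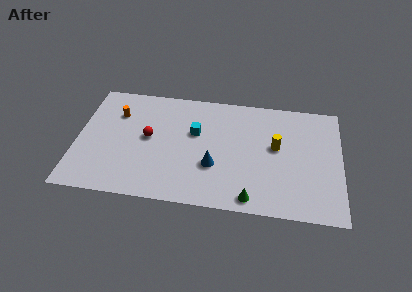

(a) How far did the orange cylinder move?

1.0

The orange cylinder was near (2.2, 5.6) before and (2.3, 6.6) after, so it travelled √(0.1² + 1.0²) ≈ 1.0 units.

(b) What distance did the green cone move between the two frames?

2.9

From (13.3, 2.1) to (10.6, 1.0), the green cone covered √(2.7² + 1.1²) ≈ 2.9 units.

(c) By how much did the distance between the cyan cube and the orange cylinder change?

+0.4

The distance was about 4.5 in the first image and 4.9 in the second, so they moved 0.4 units further apart.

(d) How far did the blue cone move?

1.9

The blue cone moved from about (9.4, 4.7) to (8.3, 3.2), a distance of √(1.1² + 1.5²) ≈ 1.9.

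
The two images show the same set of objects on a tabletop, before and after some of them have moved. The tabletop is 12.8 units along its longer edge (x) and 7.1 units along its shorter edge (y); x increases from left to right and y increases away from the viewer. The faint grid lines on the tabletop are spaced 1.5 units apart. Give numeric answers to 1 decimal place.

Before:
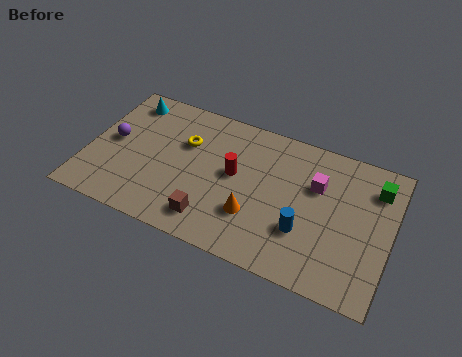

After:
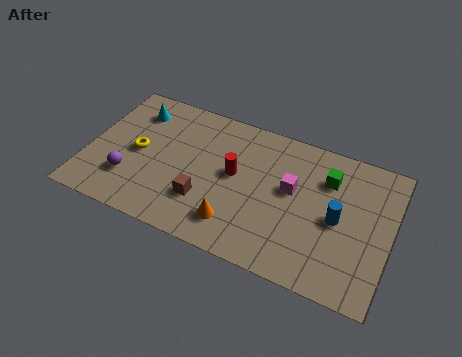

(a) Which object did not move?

the red cylinder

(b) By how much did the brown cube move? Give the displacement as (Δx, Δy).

(-0.4, 0.8)

From the two frames, the brown cube sits at roughly (5.5, 1.3) before and (5.1, 2.1) after.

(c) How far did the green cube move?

2.0

The green cube was near (12.0, 5.5) before and (10.0, 5.2) after, so it travelled √(2.0² + 0.3²) ≈ 2.0 units.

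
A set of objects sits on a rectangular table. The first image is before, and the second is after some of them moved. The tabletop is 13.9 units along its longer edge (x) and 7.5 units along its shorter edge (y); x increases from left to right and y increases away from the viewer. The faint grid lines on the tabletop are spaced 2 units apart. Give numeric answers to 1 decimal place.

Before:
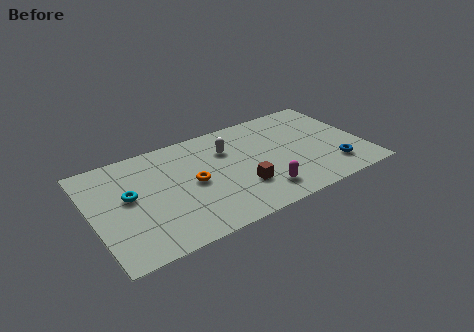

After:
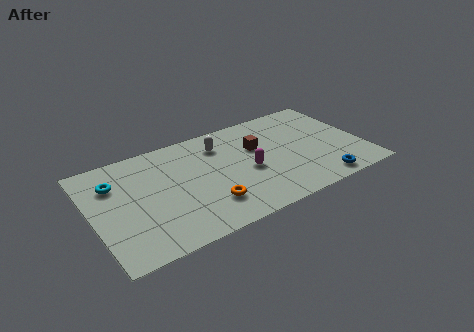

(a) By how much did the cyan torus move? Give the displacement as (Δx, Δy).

(-0.6, 1.2)

From the two frames, the cyan torus sits at roughly (1.9, 4.2) before and (1.3, 5.4) after.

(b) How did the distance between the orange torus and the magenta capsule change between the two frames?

-1.2

Before: roughly 3.9 units apart; after: 2.7. That's 1.2 units closer together.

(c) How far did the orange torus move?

1.9

The orange torus was near (5.1, 3.7) before and (5.6, 1.9) after, so it travelled √(0.5² + 1.8²) ≈ 1.9 units.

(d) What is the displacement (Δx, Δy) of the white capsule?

(-0.3, 0.5)

The white capsule started near (7.1, 5.3) and ended near (6.8, 5.8).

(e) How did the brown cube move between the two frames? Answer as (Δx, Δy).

(1.2, 2.5)

The brown cube was at about (7.4, 2.3) and moved to about (8.6, 4.8).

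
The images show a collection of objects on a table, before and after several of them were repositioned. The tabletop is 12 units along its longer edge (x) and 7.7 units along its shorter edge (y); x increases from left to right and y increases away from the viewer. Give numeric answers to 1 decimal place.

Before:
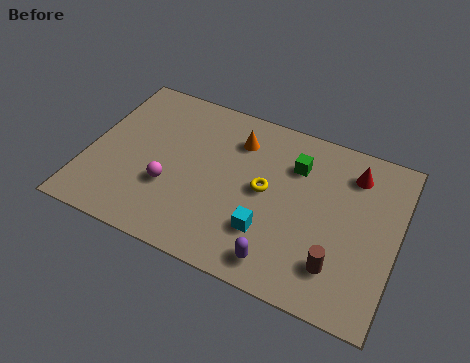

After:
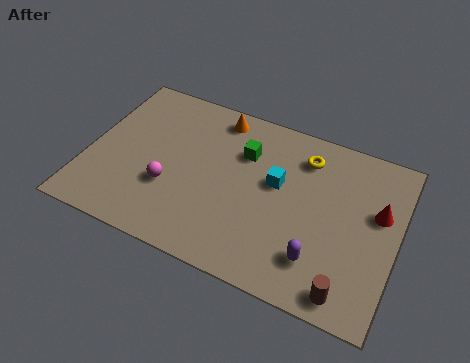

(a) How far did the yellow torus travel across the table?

2.5

From (6.9, 4.0) to (8.2, 6.1), the yellow torus covered √(1.3² + 2.1²) ≈ 2.5 units.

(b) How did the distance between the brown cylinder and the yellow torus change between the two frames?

+1.9

The distance was about 3.7 in the first image and 5.6 in the second, so they moved 1.9 units further apart.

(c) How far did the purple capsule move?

1.6

The purple capsule was near (7.8, 1.1) before and (9.2, 1.8) after, so it travelled √(1.4² + 0.7²) ≈ 1.6 units.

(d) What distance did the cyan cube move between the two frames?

2.3

From (7.2, 2.2) to (7.3, 4.5), the cyan cube covered √(0.1² + 2.3²) ≈ 2.3 units.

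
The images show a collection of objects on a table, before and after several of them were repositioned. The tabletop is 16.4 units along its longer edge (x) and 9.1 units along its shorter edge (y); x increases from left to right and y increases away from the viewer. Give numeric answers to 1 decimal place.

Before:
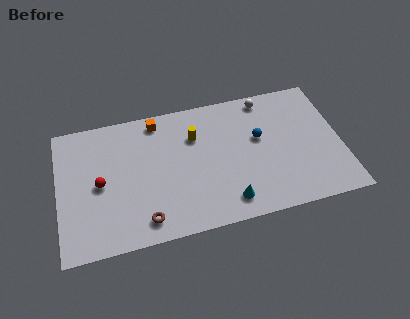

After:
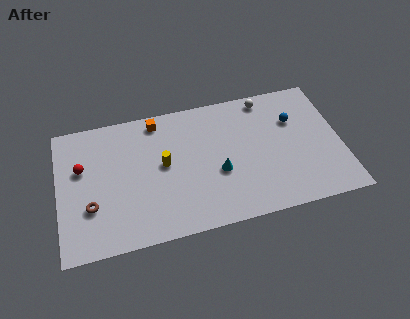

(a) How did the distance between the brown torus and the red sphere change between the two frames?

-1.1

The distance was about 3.8 in the first image and 2.7 in the second, so they moved 1.1 units closer together.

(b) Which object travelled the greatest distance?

the brown torus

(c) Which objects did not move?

the white sphere and the orange cube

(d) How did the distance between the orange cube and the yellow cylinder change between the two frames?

+0.5

They were about 2.6 units apart before and 3.1 after — 0.5 units further apart.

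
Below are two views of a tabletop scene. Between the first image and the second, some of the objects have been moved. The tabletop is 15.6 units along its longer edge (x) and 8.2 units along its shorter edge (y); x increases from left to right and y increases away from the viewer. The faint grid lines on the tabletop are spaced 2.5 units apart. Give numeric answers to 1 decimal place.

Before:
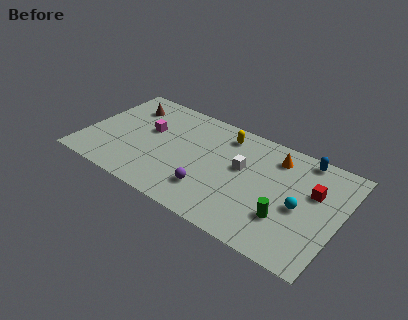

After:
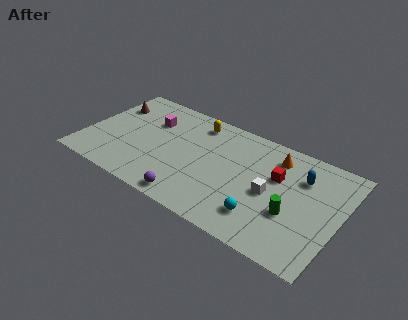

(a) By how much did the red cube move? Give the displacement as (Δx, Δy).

(-2.2, 0.0)

The red cube started near (13.9, 5.2) and ended near (11.7, 5.2).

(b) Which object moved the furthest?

the cyan sphere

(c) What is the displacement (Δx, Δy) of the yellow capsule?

(-1.8, 0.1)

The yellow capsule started near (8.2, 6.8) and ended near (6.4, 6.9).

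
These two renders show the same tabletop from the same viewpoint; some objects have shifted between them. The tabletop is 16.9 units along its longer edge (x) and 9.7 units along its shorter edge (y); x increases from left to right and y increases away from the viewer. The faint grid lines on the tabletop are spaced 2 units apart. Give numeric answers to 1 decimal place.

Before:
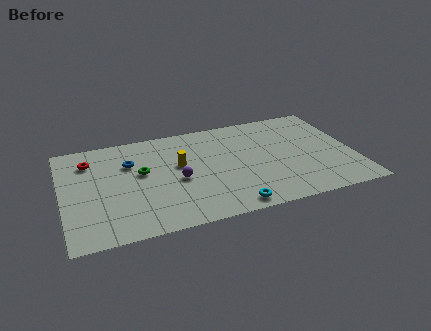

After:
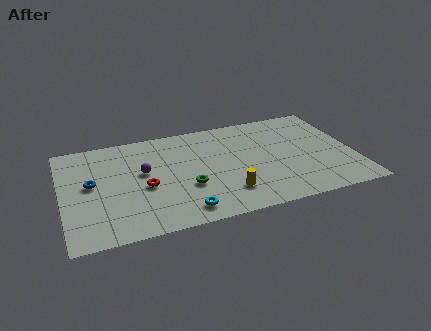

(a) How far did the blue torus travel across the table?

2.7

From (4.0, 6.7) to (1.7, 5.3), the blue torus covered √(2.3² + 1.4²) ≈ 2.7 units.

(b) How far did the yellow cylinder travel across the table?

4.2

The yellow cylinder moved from about (6.8, 5.7) to (9.3, 2.3), a distance of √(2.5² + 3.4²) ≈ 4.2.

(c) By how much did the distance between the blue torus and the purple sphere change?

-0.5

Before: roughly 3.5 units apart; after: 3.0. That's 0.5 units closer together.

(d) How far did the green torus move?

3.3

From (4.6, 5.6) to (7.1, 3.5), the green torus covered √(2.5² + 2.1²) ≈ 3.3 units.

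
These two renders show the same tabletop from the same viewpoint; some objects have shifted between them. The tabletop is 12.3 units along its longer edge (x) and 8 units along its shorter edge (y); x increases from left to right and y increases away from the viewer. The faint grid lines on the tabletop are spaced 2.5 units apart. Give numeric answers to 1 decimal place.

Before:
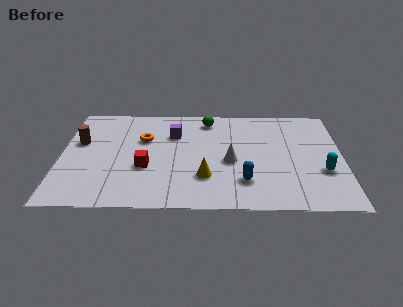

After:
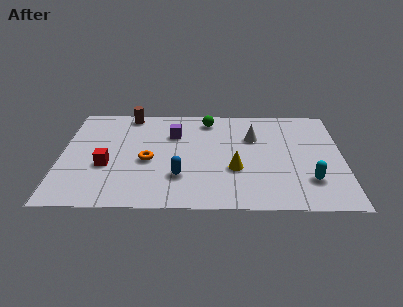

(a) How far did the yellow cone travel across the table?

1.4

From (6.3, 2.3) to (7.6, 2.9), the yellow cone covered √(1.3² + 0.6²) ≈ 1.4 units.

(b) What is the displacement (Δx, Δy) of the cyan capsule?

(-0.6, -0.7)

From the two frames, the cyan capsule sits at roughly (11.4, 2.8) before and (10.8, 2.1) after.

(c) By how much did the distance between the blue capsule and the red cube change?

-1.1

The distance was about 4.4 in the first image and 3.3 in the second, so they moved 1.1 units closer together.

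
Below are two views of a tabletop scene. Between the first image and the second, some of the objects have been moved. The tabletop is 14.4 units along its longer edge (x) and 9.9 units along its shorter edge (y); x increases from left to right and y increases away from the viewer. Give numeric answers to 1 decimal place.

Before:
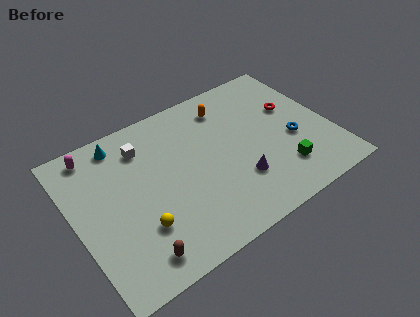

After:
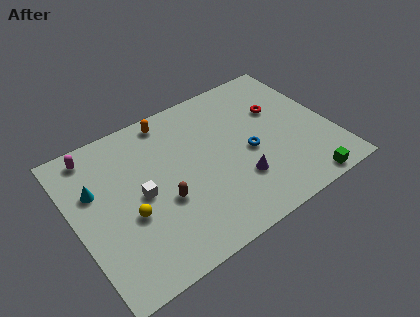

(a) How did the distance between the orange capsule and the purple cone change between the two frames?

+1.5

They were about 5.1 units apart before and 6.6 after — 1.5 units further apart.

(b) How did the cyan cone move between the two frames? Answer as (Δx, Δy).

(-1.8, -2.2)

The cyan cone started near (3.1, 8.6) and ended near (1.3, 6.4).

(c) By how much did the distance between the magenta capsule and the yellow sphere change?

-1.1

Before: roughly 6.0 units apart; after: 4.9. That's 1.1 units closer together.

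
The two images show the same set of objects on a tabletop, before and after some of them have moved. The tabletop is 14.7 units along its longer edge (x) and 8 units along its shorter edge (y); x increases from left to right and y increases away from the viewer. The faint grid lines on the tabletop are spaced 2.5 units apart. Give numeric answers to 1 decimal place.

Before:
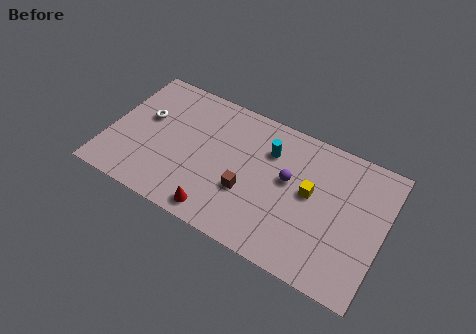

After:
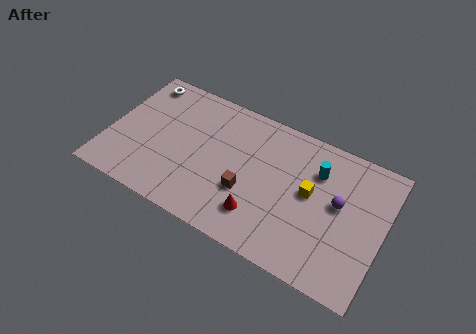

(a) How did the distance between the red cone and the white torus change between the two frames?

+2.9

The distance was about 5.9 in the first image and 8.8 in the second, so they moved 2.9 units further apart.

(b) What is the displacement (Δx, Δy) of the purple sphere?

(2.7, -0.1)

From the two frames, the purple sphere sits at roughly (9.6, 4.6) before and (12.3, 4.5) after.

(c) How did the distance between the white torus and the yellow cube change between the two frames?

+0.9

The distance was about 9.0 in the first image and 9.9 in the second, so they moved 0.9 units further apart.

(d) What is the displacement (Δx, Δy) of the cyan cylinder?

(2.6, 0.0)

The cyan cylinder was at about (8.4, 5.8) and moved to about (11.0, 5.8).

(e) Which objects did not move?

the brown cube and the yellow cube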